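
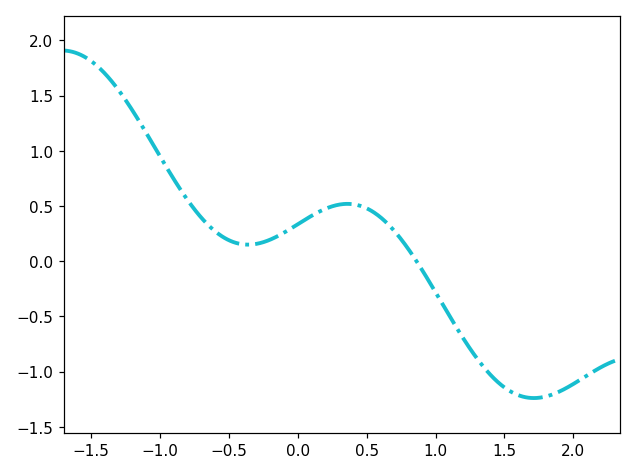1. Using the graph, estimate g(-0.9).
0.745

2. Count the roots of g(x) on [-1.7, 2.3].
1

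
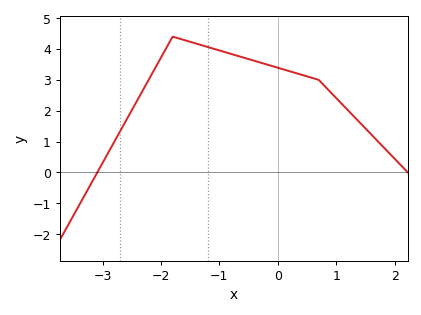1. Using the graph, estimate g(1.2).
2.02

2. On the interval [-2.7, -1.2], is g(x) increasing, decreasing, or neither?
neither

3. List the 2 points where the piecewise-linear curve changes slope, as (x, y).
(-1.8, 4.4); (0.7, 3)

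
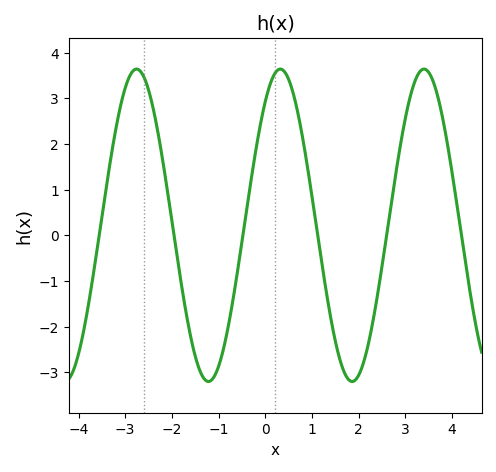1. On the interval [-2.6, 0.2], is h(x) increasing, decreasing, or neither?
neither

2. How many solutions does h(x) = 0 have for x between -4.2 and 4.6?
6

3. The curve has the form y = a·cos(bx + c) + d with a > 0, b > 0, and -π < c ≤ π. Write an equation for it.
y = 3.42cos(2.04x - 0.66) + 0.22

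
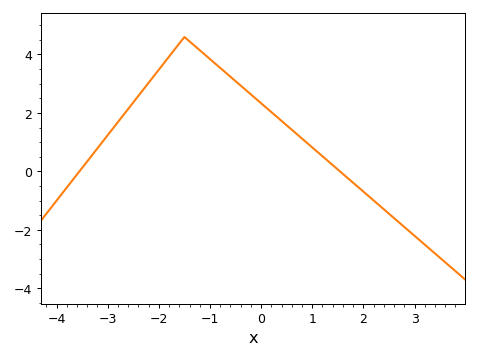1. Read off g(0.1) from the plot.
2.2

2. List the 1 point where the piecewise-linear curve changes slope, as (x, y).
(-1.5, 4.6)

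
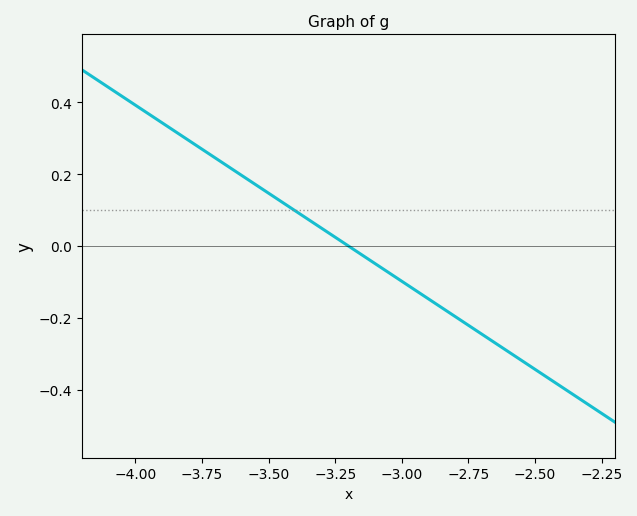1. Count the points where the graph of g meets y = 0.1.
1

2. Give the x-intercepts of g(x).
-3.2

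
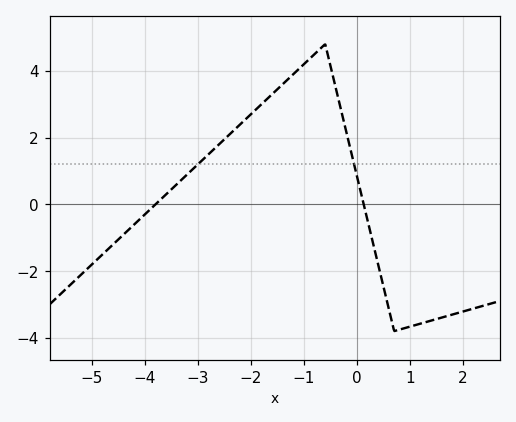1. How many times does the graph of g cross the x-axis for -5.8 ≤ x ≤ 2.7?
2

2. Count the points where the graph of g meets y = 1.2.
2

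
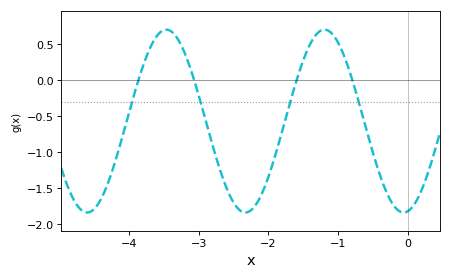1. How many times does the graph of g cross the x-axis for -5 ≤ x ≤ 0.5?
4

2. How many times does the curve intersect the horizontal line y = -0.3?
4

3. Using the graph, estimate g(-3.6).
0.61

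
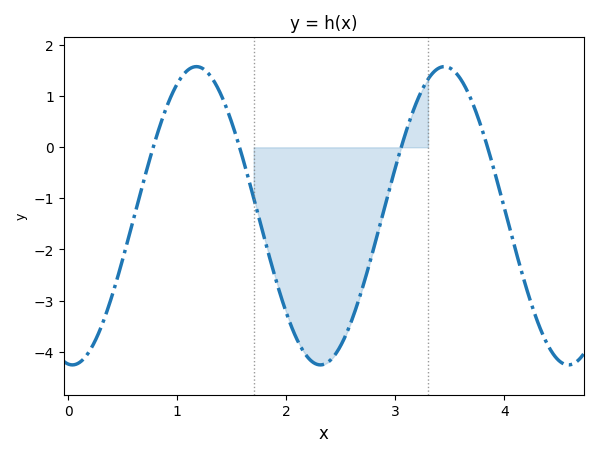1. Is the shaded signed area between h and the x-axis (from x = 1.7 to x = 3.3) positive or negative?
negative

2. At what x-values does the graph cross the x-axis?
0.778, 1.57, 3.05, 3.85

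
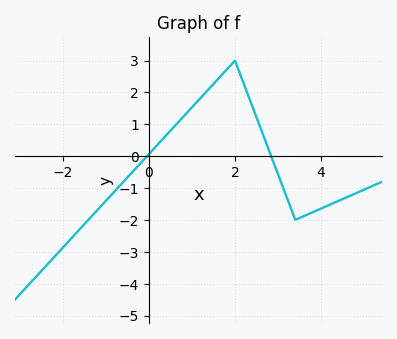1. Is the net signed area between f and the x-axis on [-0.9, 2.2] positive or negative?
positive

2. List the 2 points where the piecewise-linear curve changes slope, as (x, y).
(2, 3); (3.4, -2)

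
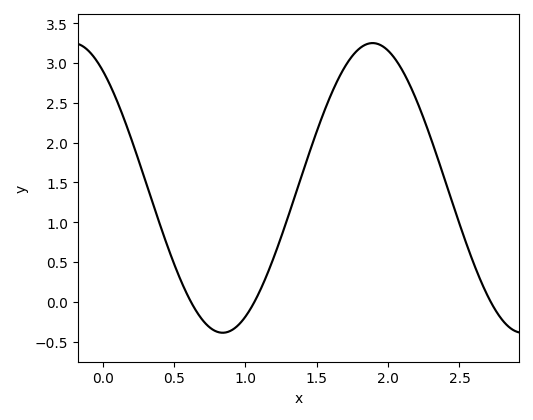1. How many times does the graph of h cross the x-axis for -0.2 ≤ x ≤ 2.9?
3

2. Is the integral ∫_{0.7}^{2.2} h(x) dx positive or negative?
positive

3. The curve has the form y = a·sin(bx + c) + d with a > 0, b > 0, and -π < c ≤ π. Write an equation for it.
y = 1.82sin(3x + 2.2) + 1.43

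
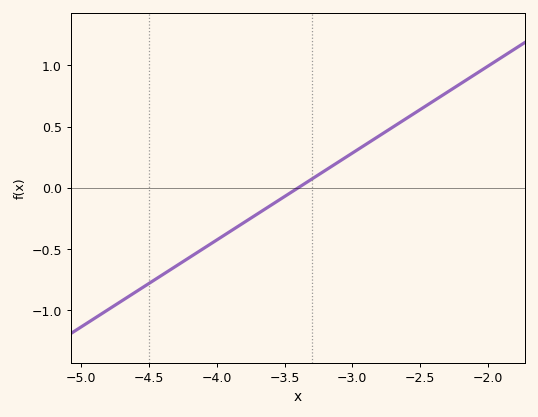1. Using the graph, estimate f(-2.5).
0.639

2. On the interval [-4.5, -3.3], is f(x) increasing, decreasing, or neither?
increasing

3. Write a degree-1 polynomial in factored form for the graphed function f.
y = 0.71(x + 3.4)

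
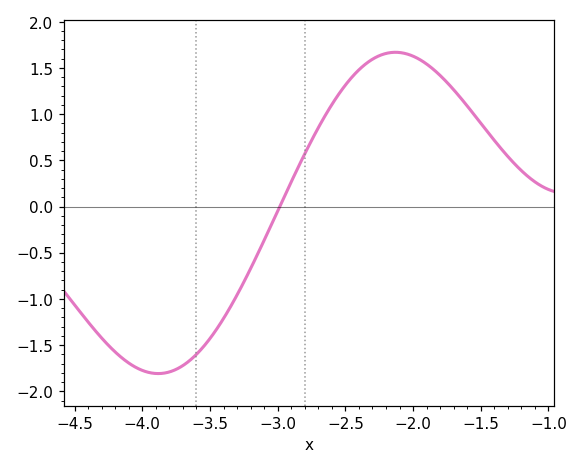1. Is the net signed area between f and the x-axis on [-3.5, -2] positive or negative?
positive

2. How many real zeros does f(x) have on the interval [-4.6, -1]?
1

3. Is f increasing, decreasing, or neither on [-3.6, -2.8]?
increasing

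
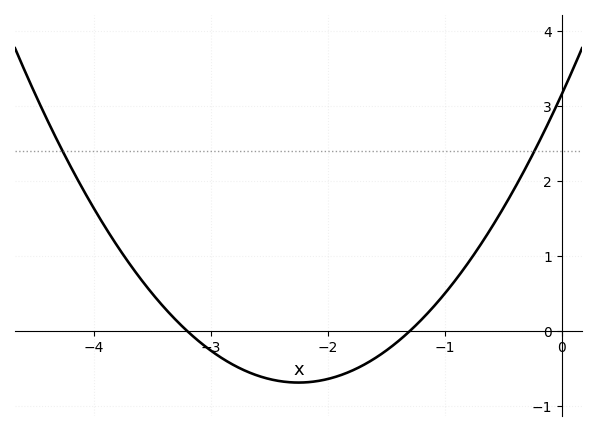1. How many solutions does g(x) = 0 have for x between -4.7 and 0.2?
2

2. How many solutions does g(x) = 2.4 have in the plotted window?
2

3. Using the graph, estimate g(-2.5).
-0.638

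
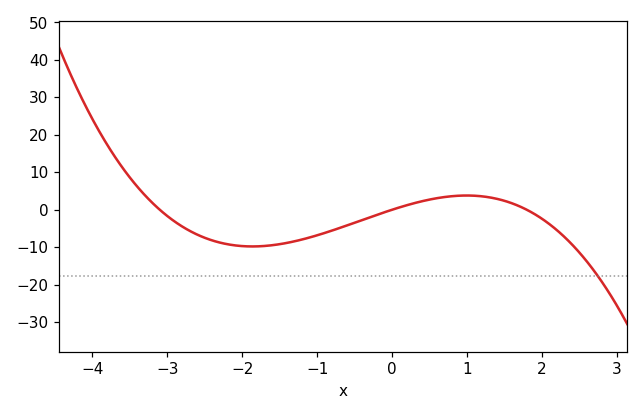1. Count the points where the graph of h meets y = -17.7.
1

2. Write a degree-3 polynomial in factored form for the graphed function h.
y = -1.16(x + 3.1)(x - 0)(x - 1.8)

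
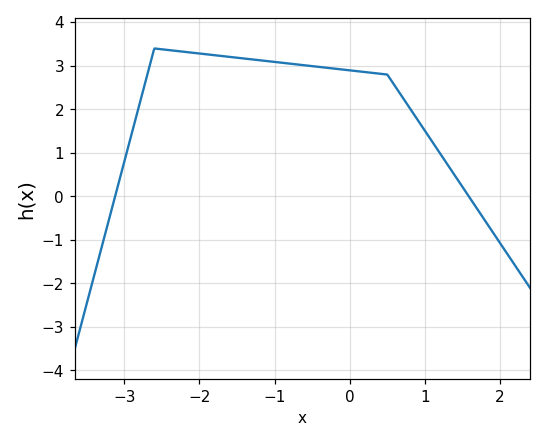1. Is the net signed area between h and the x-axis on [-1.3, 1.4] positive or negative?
positive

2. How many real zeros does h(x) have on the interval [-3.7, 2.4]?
2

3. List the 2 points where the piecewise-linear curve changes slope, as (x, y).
(-2.6, 3.4); (0.5, 2.8)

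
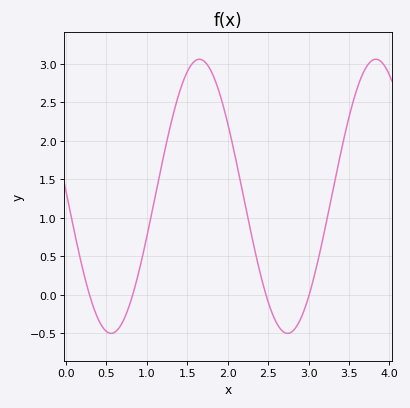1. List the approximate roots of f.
0.293, 0.826, 2.47, 3.01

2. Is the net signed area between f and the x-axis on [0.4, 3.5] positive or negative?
positive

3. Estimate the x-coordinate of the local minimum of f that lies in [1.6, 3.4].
2.74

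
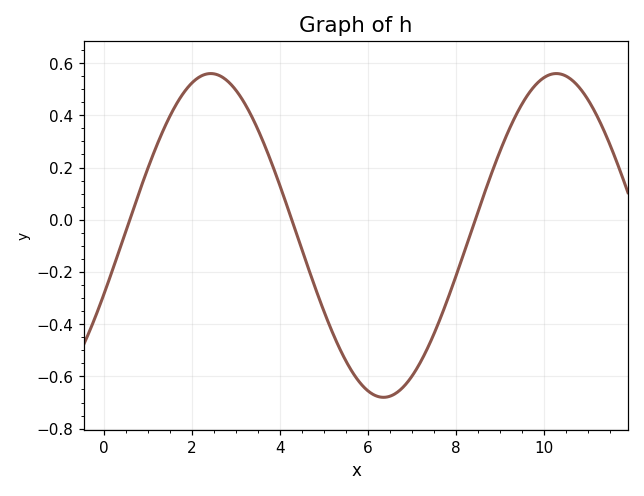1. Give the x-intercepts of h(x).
0.6, 4.2, 8.4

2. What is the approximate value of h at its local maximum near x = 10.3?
0.56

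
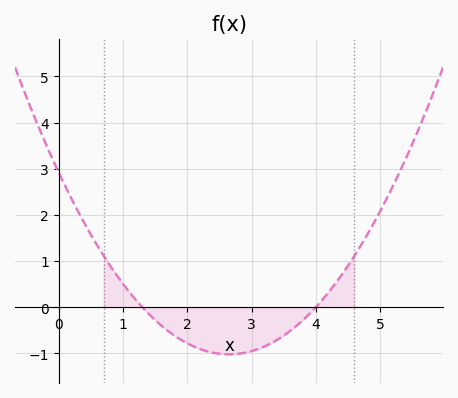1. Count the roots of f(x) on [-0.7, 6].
2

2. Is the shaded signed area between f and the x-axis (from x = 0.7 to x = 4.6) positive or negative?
negative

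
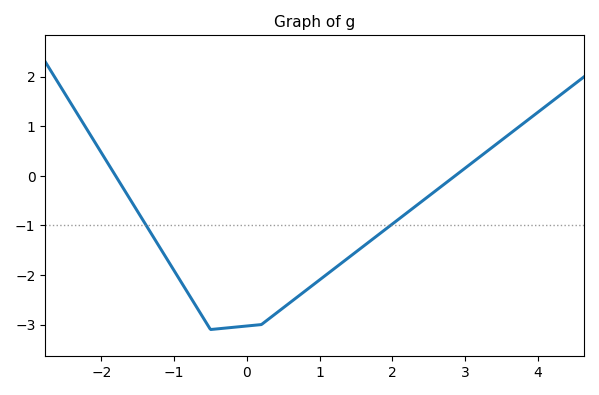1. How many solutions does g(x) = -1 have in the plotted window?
2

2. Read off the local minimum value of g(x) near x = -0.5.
-3.1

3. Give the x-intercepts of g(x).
-1.8, 2.86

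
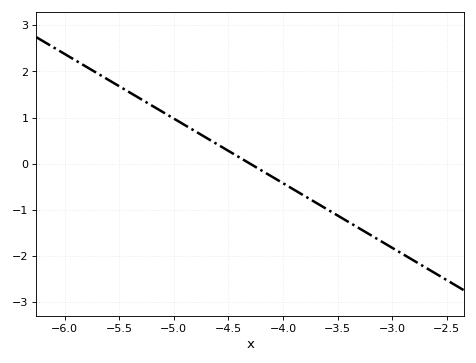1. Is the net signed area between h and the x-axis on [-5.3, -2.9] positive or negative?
negative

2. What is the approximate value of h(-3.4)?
-1.3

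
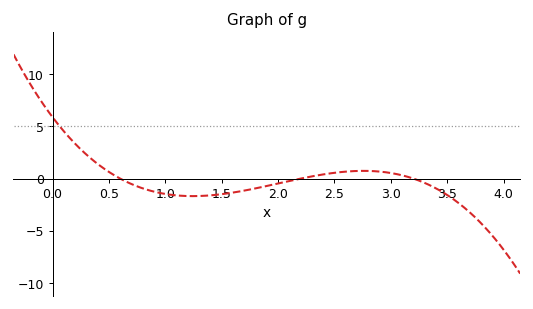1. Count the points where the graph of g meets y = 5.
1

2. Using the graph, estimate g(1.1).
-1.5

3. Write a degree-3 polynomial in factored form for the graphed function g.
y = -1.39(x - 0.6)(x - 2.2)(x - 3.2)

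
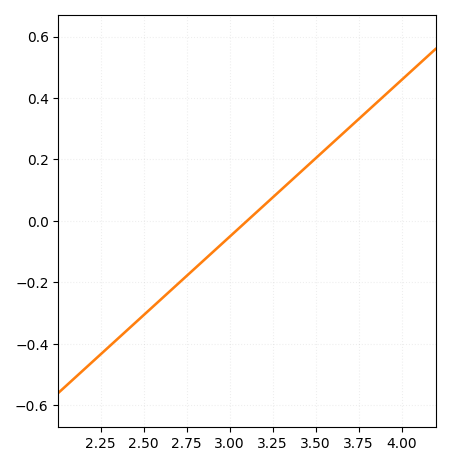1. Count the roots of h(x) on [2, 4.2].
1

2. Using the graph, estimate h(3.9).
0.4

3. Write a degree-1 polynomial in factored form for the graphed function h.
y = 0.51(x - 3.1)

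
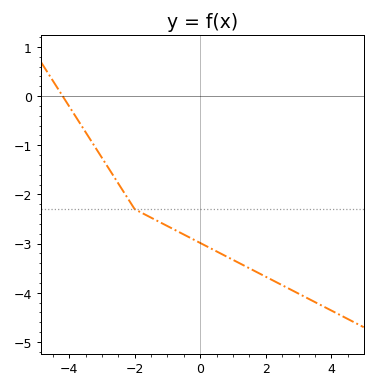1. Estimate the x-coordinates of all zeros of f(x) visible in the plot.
-4.2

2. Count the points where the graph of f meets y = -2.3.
1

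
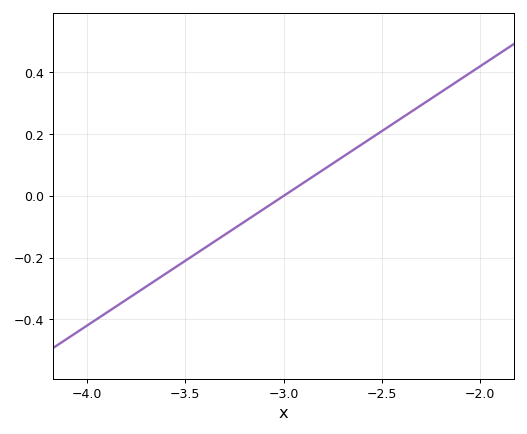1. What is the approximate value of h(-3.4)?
-0.168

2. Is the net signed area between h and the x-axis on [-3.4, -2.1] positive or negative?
positive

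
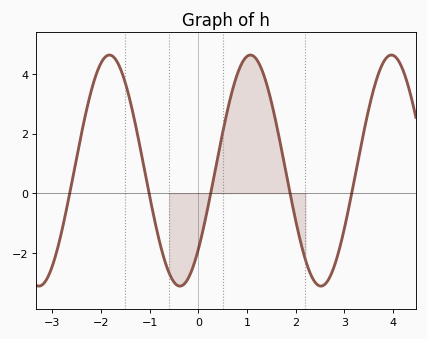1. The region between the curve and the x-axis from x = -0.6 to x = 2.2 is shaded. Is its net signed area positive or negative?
positive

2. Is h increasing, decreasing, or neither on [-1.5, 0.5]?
neither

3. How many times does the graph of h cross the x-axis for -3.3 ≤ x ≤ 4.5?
5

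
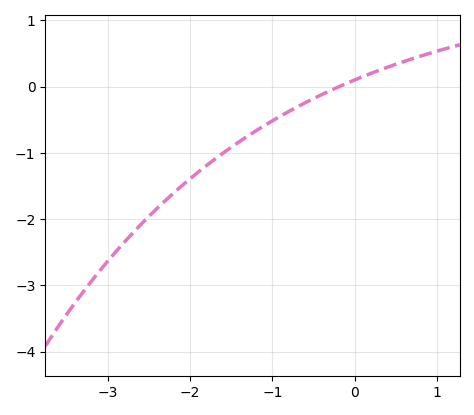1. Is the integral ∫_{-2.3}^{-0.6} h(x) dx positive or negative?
negative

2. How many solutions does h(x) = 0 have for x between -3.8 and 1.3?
1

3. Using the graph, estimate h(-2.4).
-1.84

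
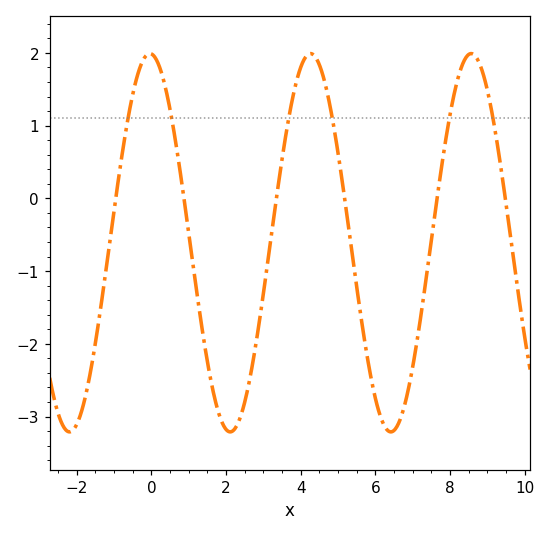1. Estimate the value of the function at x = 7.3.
-1.3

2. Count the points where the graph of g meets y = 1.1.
6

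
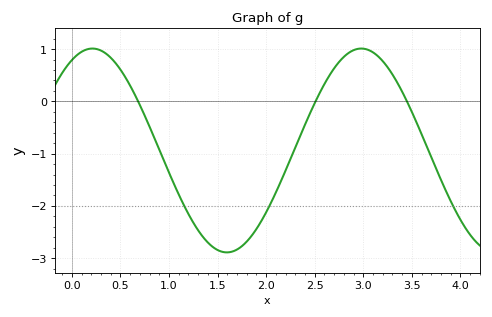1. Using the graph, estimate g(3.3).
0.515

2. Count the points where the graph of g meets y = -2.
3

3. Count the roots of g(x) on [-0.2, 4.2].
3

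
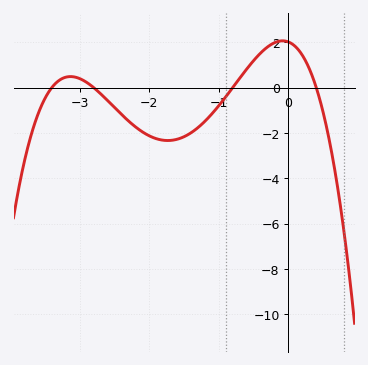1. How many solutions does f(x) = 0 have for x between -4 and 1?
4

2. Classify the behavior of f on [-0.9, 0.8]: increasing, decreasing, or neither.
neither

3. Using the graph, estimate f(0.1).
1.8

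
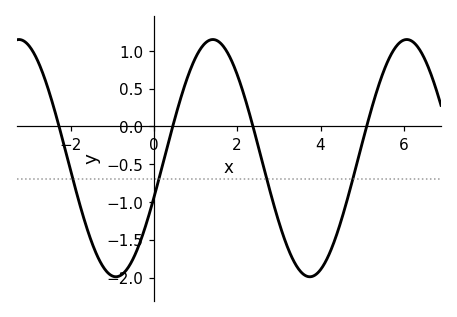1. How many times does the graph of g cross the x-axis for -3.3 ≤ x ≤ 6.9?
4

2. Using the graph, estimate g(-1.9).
-0.787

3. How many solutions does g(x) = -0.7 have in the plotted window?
4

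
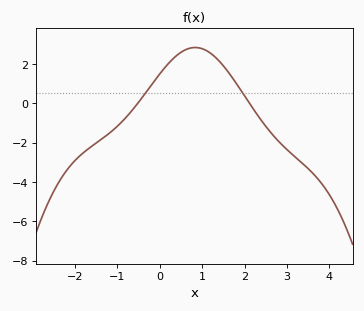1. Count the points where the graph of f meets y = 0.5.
2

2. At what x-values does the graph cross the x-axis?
-0.5, 2.1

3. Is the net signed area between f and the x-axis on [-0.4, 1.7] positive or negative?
positive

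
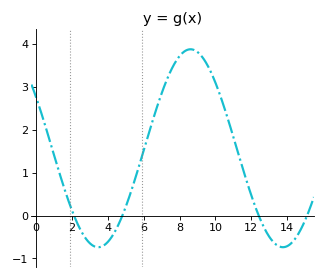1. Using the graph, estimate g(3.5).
-0.7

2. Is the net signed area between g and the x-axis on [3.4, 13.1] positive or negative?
positive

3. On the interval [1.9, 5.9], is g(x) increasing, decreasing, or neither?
neither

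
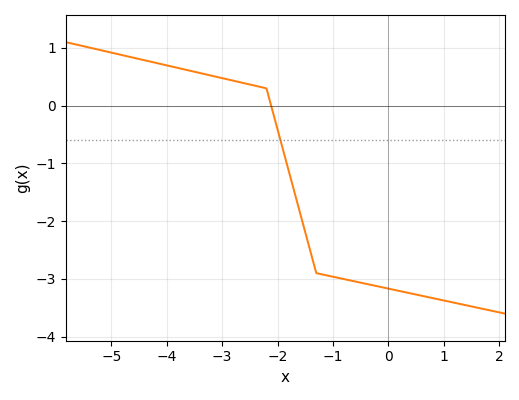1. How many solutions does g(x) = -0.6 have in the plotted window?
1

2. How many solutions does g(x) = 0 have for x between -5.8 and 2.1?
1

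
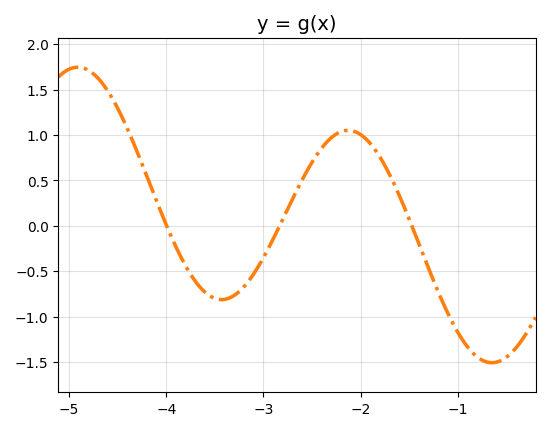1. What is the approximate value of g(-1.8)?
0.75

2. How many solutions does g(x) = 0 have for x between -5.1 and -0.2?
3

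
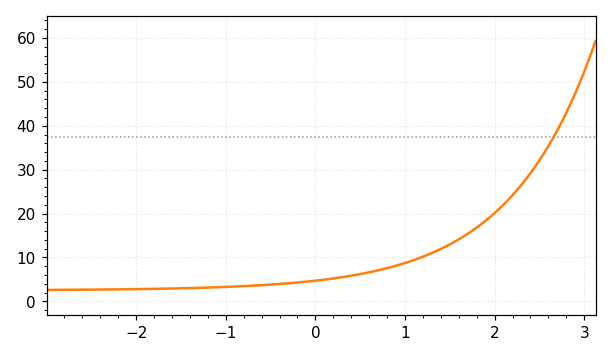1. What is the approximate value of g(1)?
8.73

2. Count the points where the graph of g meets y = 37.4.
1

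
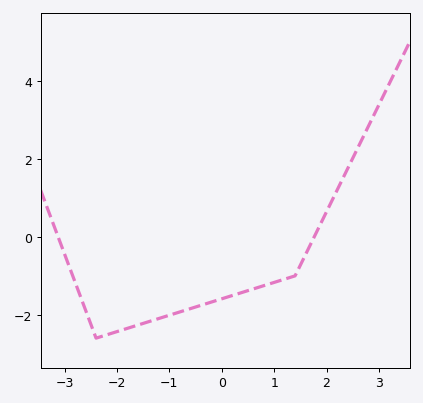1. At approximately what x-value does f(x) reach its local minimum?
-2.4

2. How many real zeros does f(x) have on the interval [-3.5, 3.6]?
2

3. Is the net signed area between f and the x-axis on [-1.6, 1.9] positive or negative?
negative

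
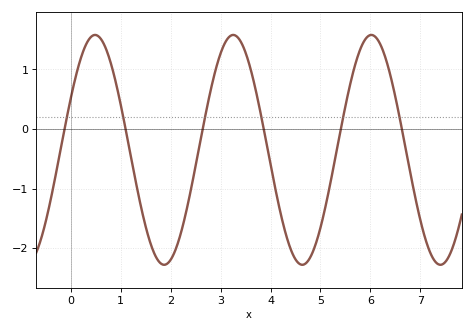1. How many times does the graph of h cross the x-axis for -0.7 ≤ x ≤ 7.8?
6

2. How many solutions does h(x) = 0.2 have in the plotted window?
6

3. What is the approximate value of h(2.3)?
-1.42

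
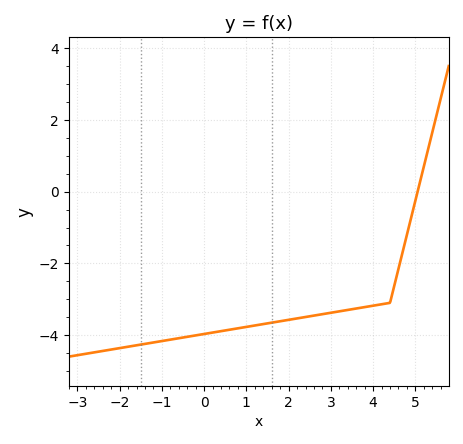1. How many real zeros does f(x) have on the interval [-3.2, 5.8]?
1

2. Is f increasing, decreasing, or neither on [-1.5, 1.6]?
increasing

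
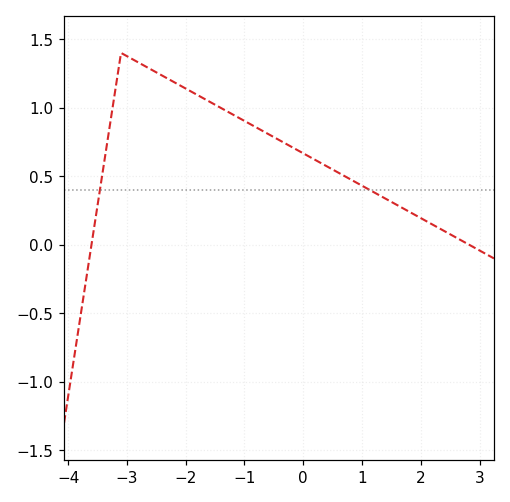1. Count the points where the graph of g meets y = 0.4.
2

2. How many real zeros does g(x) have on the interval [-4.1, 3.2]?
2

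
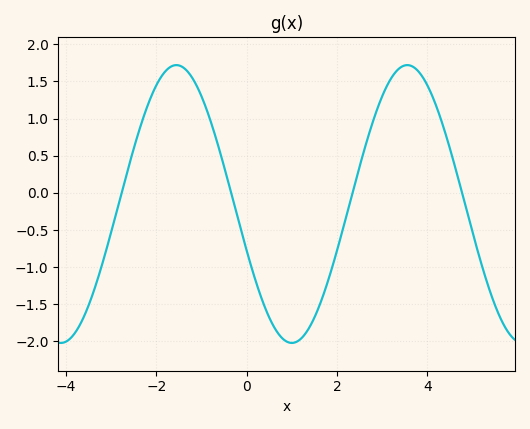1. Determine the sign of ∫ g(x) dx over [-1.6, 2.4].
negative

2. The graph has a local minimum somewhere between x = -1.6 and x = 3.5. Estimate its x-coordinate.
1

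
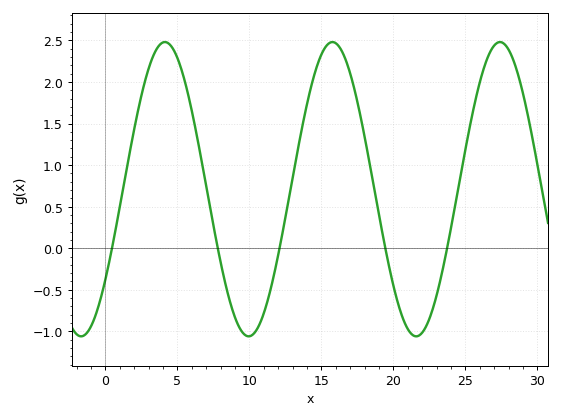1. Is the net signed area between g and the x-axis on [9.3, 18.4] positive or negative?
positive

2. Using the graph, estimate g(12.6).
0.466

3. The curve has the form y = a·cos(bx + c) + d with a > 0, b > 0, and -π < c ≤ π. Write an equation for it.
y = 1.77cos(0.54x - 2.23) + 0.71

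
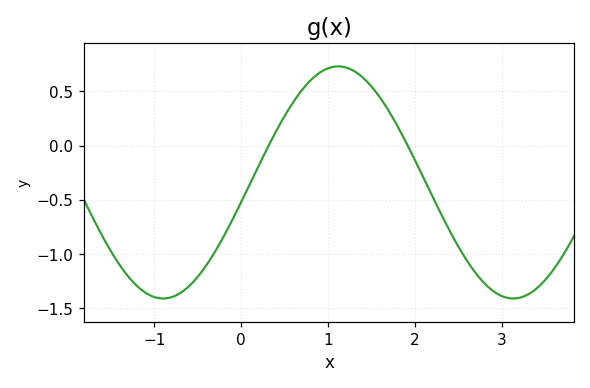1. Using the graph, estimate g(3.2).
-1.4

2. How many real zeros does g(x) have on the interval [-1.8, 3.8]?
2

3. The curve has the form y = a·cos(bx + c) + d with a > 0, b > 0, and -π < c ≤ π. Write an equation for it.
y = 1.07cos(1.56x - 1.74) - 0.34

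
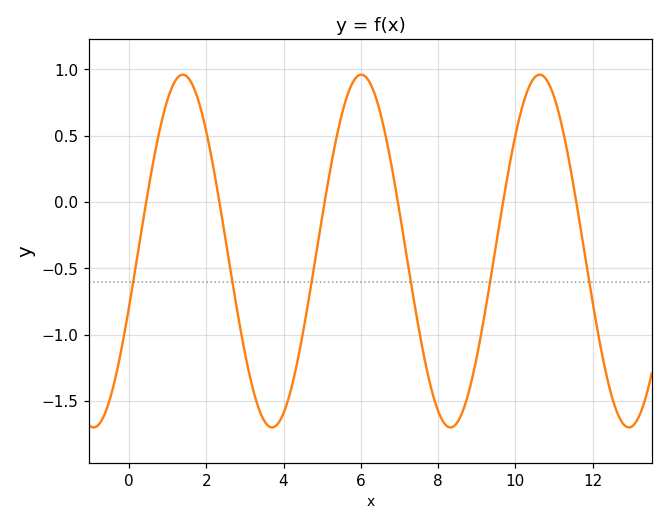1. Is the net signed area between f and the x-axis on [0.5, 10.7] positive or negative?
negative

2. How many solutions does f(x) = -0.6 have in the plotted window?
6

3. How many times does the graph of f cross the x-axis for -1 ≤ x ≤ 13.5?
6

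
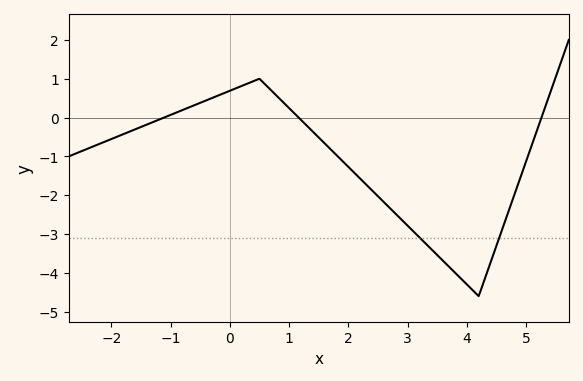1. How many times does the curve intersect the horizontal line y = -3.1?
2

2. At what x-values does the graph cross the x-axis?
-1.11, 1.16, 5.26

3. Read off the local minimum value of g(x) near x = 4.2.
-4.6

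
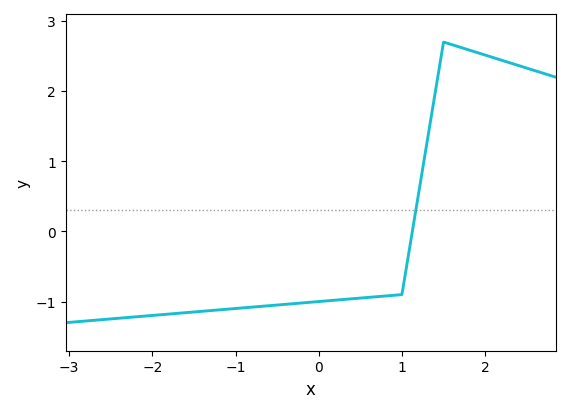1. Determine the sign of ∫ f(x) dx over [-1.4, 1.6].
negative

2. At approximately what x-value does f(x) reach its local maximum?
1.5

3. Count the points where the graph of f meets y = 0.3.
1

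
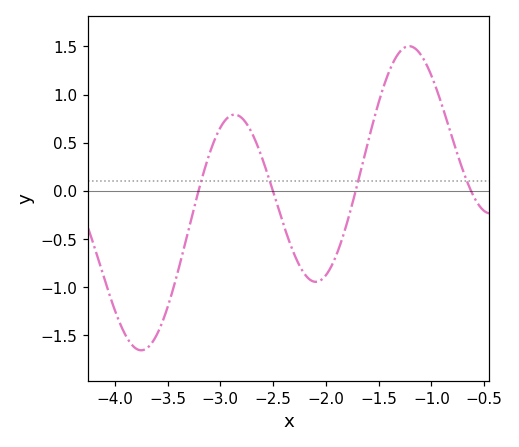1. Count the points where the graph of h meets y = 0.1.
4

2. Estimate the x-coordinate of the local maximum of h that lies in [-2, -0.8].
-1.2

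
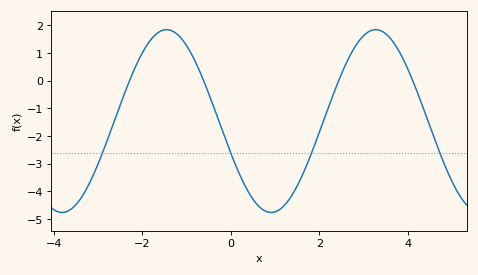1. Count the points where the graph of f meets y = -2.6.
4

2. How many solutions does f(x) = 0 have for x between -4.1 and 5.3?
4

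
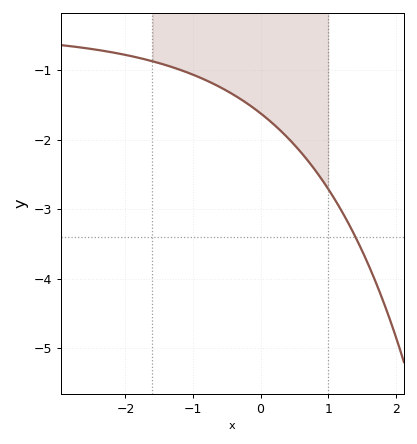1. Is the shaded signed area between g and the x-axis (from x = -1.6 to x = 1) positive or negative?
negative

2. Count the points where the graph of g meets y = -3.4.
1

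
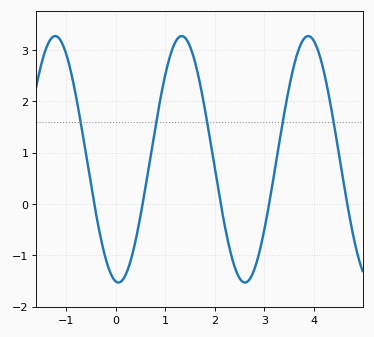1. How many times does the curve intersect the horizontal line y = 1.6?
5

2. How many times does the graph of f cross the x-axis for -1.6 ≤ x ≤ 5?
5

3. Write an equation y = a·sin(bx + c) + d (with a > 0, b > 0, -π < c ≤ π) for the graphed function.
y = 2.4sin(2.5x - 1.7) + 0.87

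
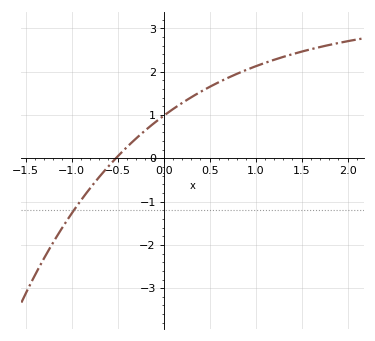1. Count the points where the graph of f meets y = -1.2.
1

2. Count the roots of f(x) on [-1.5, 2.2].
1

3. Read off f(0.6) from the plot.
1.76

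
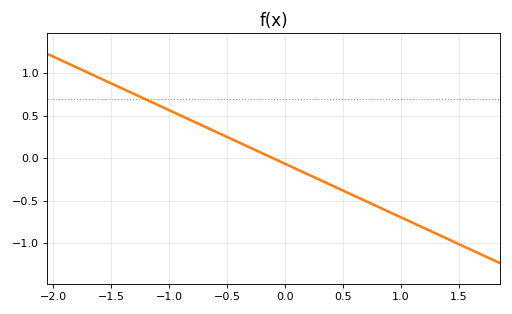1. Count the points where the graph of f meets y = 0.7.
1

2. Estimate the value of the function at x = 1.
-0.693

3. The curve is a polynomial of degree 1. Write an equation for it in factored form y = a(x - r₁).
y = -0.63(x + 0.1)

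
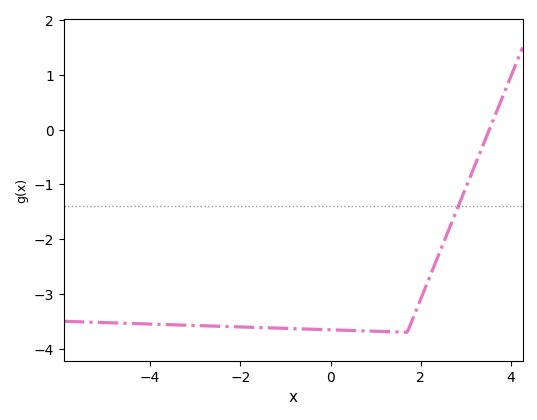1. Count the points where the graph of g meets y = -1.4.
1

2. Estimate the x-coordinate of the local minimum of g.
1.6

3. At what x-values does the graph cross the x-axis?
3.6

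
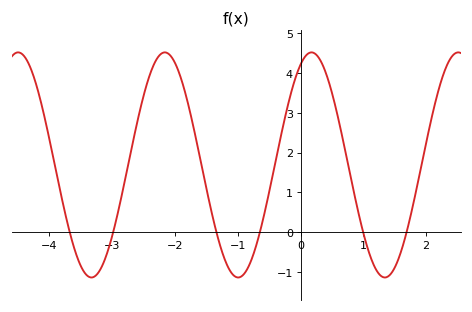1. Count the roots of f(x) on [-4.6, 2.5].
6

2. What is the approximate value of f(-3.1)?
-0.6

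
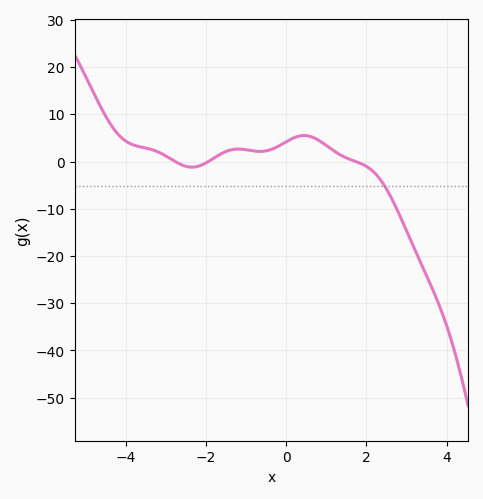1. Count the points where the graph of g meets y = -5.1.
1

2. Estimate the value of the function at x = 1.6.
0.434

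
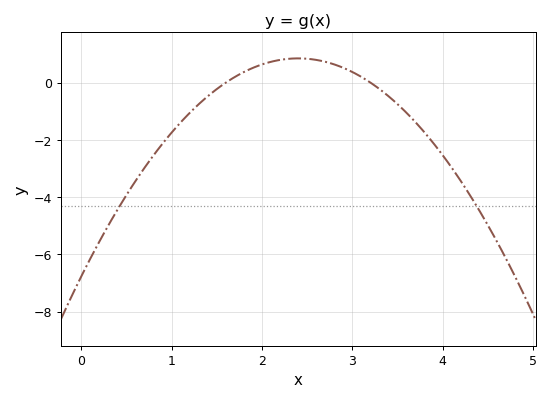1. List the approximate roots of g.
1.6, 3.2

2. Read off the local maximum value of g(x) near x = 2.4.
0.8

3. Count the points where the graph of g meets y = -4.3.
2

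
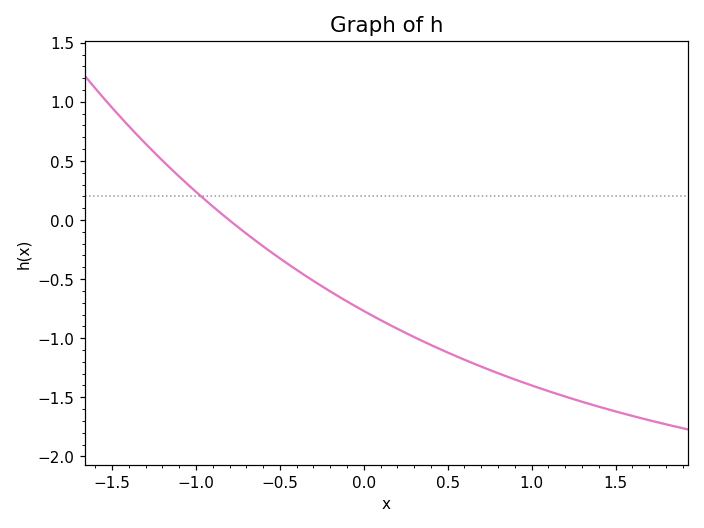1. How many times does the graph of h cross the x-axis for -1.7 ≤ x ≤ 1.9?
1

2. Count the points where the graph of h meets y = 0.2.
1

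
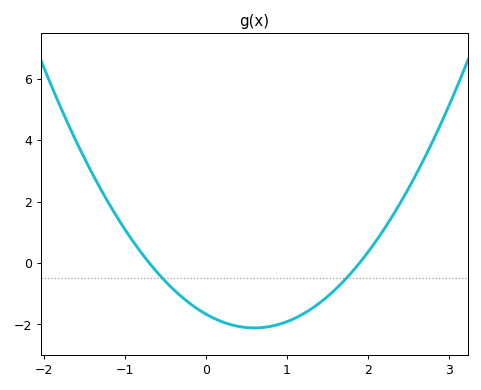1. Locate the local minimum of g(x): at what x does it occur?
0.6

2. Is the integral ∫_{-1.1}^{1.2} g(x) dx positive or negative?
negative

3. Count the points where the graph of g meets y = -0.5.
2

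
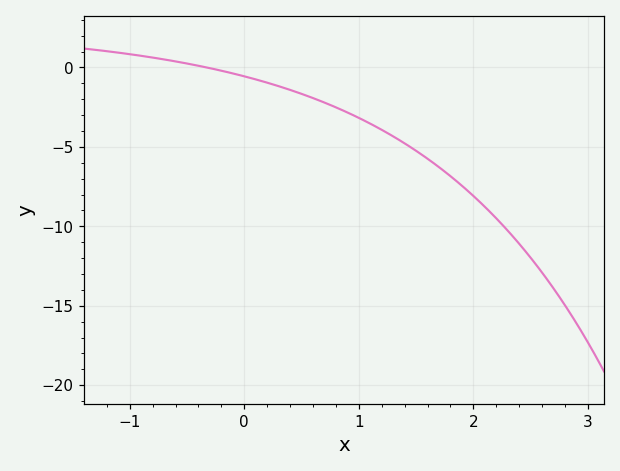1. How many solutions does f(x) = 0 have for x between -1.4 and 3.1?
1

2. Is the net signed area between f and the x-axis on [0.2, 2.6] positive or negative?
negative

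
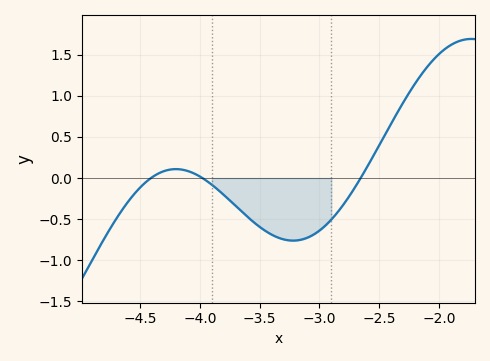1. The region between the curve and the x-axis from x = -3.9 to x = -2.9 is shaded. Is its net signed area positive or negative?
negative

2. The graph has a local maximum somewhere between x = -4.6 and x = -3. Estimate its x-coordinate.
-4.2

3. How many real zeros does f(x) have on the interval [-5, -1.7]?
3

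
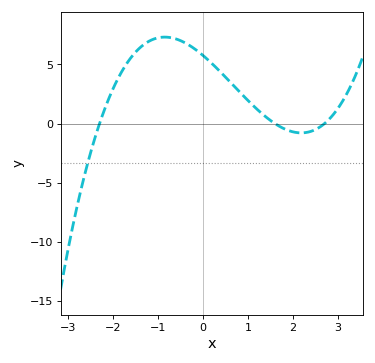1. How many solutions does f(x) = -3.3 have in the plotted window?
1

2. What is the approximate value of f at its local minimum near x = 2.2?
-0.784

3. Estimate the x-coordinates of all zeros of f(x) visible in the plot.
-2.3, 1.6, 2.7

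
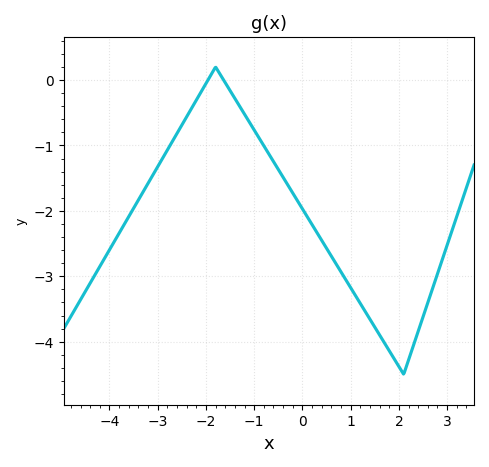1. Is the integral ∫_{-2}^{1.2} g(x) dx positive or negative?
negative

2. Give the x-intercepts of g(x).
-1.96, -1.63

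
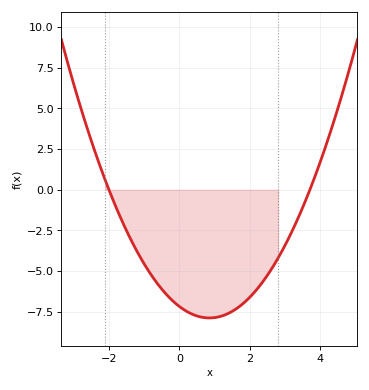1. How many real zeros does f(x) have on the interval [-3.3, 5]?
2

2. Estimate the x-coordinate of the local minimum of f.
0.8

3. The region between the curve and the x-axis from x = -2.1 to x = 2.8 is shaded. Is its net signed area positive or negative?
negative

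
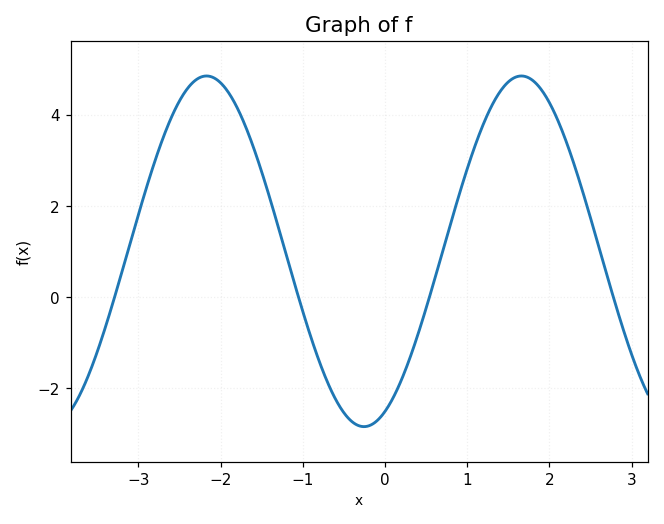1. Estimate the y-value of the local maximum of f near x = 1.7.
4.85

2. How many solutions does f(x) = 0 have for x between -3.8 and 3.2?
4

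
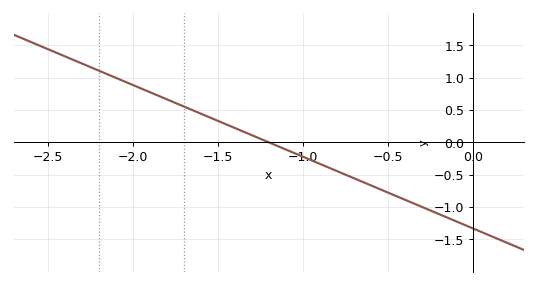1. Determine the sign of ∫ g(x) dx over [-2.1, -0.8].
positive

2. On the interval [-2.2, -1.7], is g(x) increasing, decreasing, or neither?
decreasing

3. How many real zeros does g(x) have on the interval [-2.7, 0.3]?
1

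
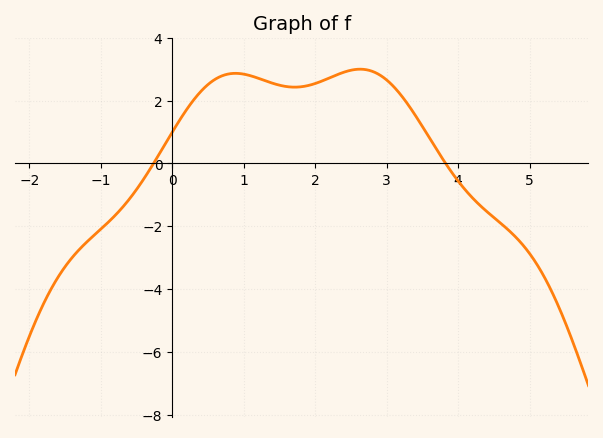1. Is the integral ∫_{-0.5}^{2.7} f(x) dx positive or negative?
positive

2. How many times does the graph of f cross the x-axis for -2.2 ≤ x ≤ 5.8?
2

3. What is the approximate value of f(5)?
-2.8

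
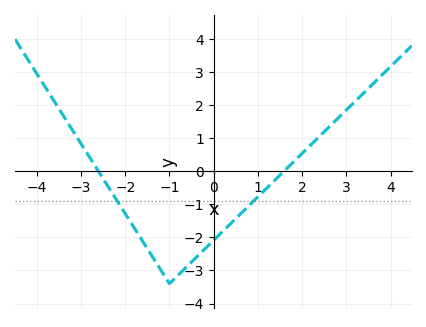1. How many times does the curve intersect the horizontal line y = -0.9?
2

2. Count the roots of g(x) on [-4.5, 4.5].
2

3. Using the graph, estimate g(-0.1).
-2.22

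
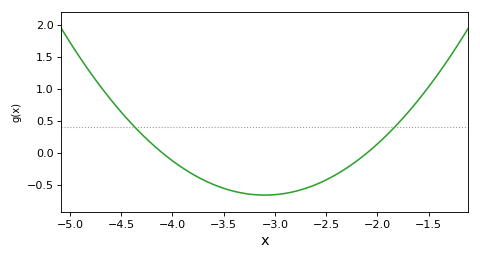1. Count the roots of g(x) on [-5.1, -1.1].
2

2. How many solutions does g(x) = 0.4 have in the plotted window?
2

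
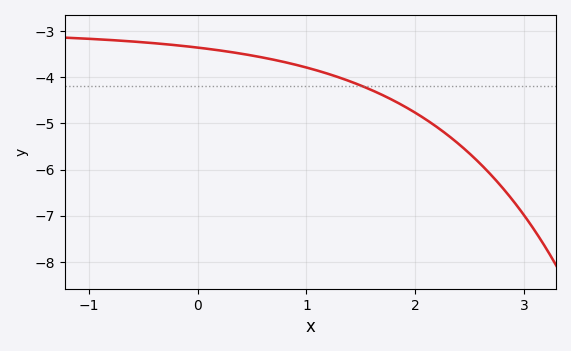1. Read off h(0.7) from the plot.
-3.6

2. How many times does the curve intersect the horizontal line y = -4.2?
1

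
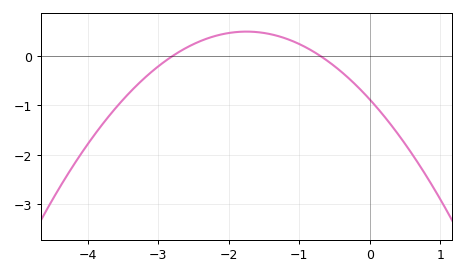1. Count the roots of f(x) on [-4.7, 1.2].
2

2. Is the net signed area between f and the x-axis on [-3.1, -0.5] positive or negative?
positive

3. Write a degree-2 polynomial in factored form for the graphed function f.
y = -0.45(x + 2.8)(x + 0.7)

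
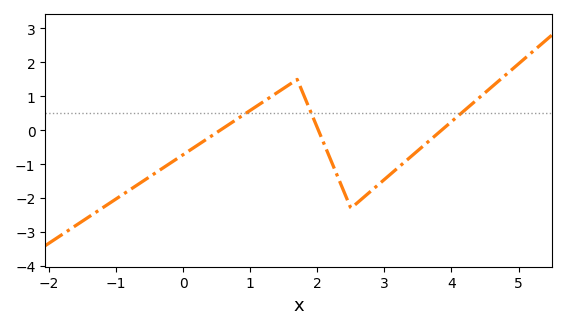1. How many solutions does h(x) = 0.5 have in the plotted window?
3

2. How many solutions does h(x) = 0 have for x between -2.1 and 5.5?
3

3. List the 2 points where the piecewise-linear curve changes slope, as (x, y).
(1.7, 1.5); (2.5, -2.3)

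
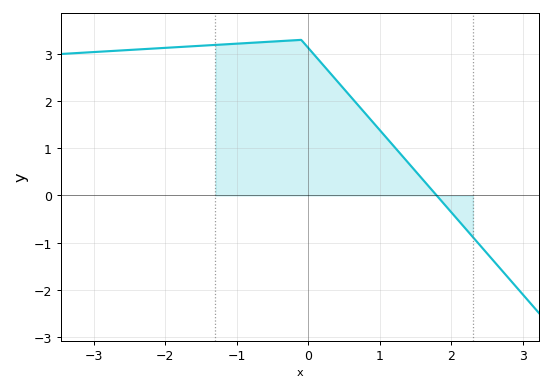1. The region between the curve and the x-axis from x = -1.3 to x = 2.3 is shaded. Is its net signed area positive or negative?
positive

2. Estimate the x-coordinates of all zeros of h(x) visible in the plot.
1.8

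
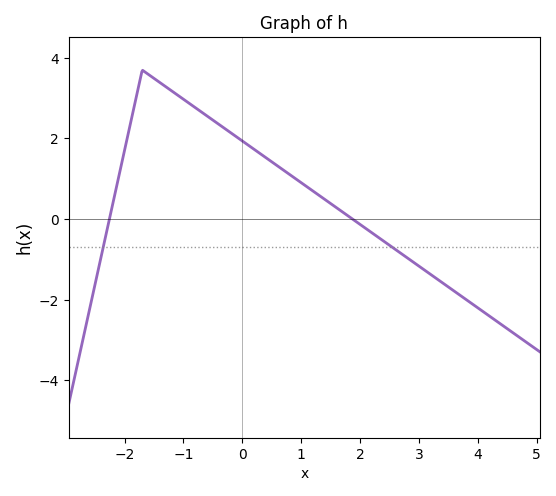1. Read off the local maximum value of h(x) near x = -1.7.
3.6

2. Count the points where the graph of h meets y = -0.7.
2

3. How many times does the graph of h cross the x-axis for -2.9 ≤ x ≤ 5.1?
2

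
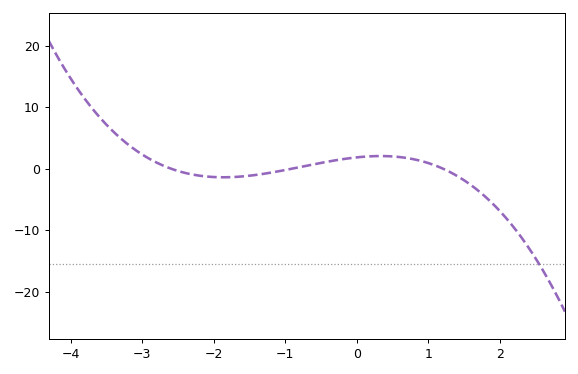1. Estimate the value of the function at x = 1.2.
0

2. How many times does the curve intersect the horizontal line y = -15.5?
1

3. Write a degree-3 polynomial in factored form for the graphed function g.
y = -0.65(x + 2.6)(x + 0.9)(x - 1.2)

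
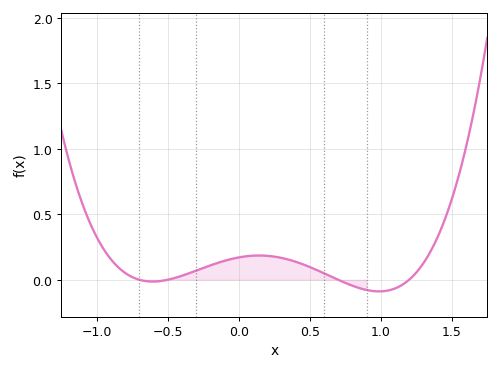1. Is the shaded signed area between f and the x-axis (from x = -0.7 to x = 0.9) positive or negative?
positive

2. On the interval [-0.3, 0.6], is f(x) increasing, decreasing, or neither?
neither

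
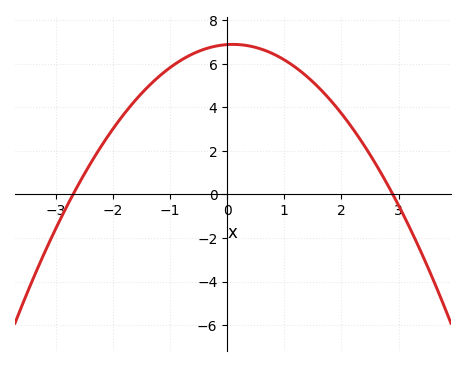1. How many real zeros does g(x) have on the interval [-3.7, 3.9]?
2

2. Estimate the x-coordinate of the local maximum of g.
0.1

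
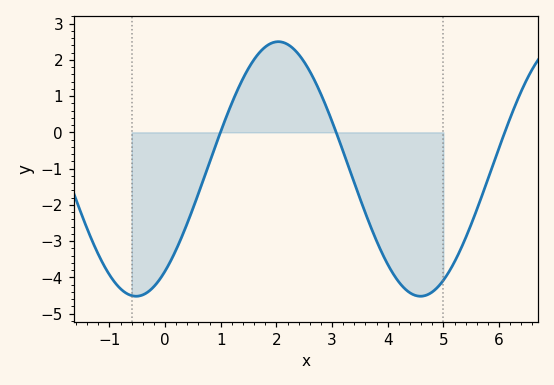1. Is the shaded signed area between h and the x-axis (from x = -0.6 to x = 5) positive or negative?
negative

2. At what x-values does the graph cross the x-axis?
0.994, 3.07, 6.1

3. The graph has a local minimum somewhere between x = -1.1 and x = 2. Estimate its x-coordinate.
-0.522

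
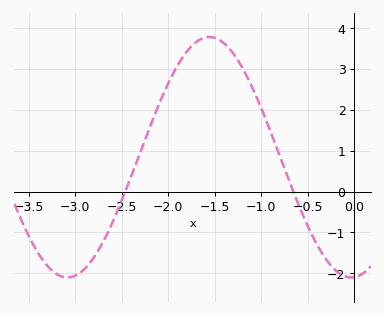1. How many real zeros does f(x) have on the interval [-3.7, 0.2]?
2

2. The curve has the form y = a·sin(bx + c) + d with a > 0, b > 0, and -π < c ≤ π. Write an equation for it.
y = 2.94sin(2.06x - 1.5) + 0.84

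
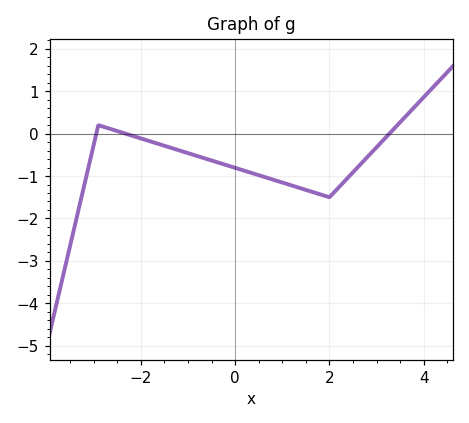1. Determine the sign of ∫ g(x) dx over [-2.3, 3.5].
negative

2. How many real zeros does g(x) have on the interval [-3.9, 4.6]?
3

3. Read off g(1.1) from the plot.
-1.19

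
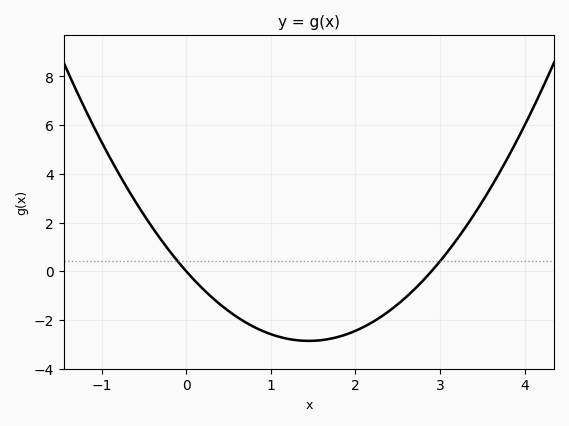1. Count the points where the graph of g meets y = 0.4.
2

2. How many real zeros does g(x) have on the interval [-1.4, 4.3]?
2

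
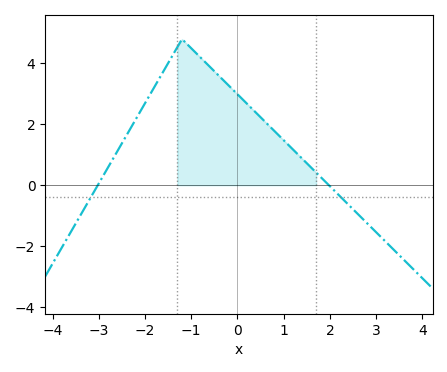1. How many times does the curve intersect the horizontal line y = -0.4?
2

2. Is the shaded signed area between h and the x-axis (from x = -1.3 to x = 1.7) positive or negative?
positive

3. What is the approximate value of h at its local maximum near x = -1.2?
4.8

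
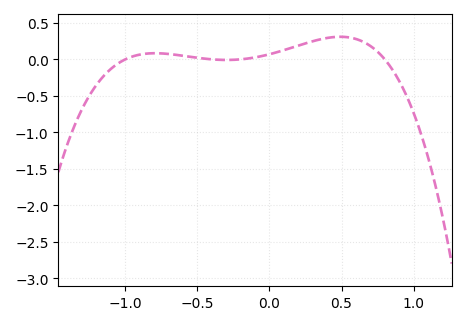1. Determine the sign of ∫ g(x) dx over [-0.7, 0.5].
positive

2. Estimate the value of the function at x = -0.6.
0.049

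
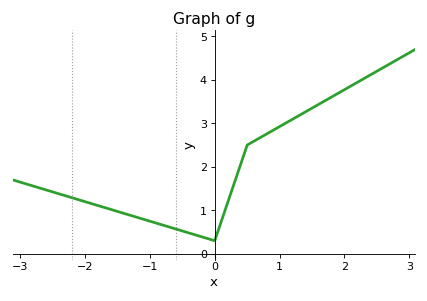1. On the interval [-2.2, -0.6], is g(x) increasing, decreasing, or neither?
decreasing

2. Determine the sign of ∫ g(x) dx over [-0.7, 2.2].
positive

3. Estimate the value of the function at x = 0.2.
1.18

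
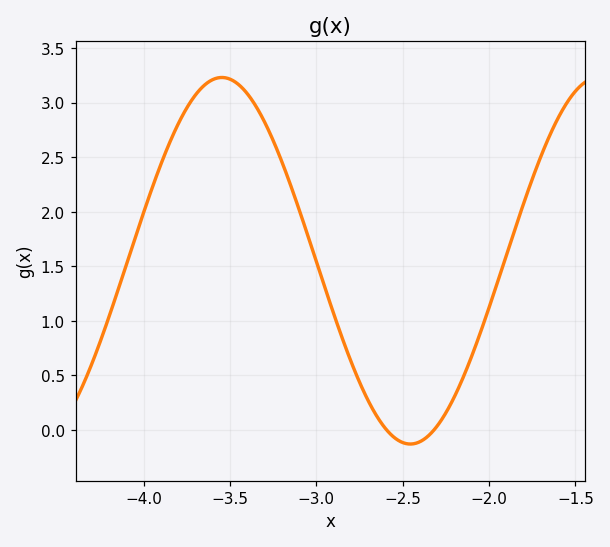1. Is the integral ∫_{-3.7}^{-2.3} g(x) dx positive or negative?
positive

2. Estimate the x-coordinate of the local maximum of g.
-3.55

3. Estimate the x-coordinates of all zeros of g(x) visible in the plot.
-2.6, -2.3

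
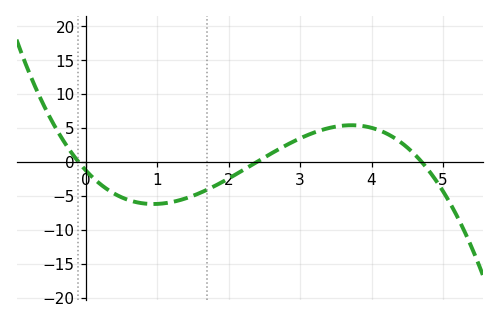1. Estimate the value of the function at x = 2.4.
0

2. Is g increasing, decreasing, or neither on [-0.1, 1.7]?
neither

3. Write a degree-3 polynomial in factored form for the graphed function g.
y = -1.09(x + 0.1)(x - 2.4)(x - 4.7)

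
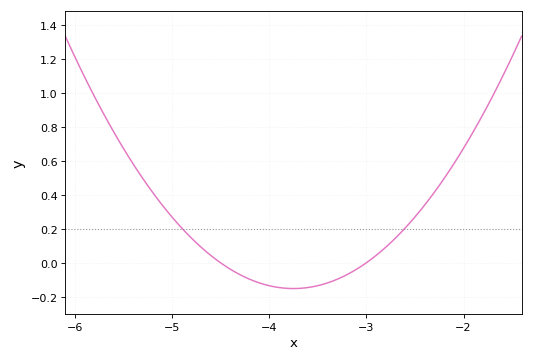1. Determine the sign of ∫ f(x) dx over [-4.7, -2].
positive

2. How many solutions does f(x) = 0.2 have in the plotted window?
2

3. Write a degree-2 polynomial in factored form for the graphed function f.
y = 0.27(x + 4.5)(x + 3)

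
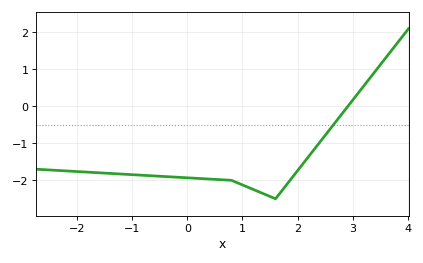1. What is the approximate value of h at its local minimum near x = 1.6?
-2.5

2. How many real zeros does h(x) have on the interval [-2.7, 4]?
1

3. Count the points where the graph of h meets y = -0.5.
1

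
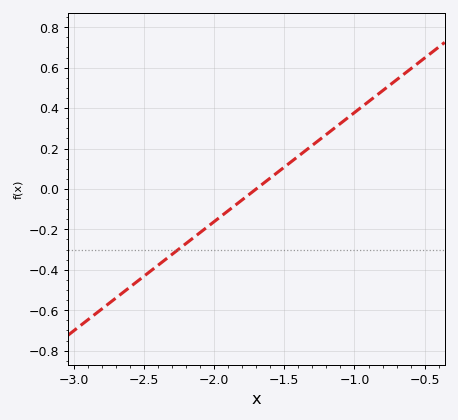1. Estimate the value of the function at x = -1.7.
0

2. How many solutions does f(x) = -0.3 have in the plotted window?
1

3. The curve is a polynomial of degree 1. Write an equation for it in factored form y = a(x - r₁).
y = 0.54(x + 1.7)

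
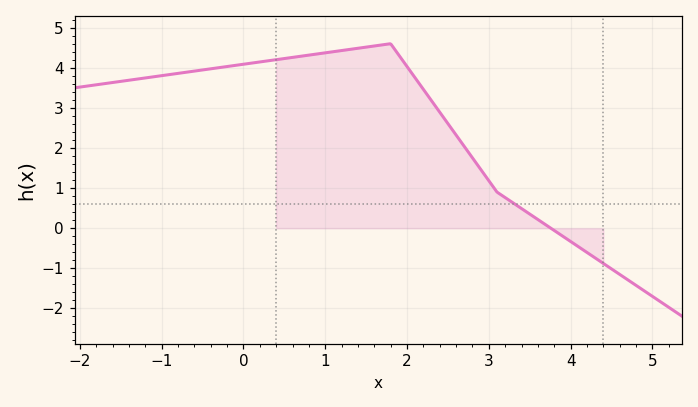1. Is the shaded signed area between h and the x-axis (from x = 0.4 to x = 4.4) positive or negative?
positive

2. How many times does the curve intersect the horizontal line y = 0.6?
1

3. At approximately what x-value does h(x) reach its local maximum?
1.8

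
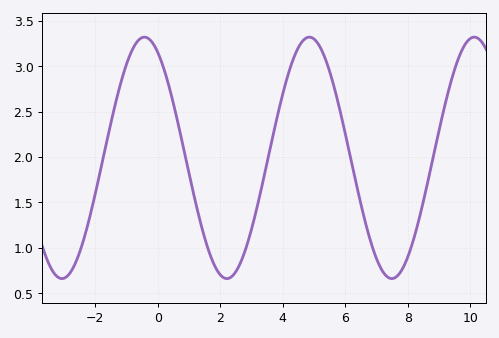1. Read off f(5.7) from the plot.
2.7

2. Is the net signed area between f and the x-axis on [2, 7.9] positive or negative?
positive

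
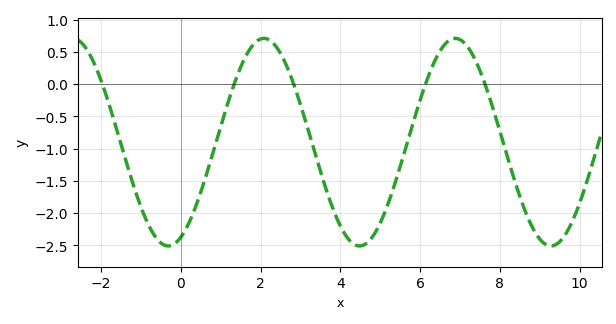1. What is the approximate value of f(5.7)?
-0.863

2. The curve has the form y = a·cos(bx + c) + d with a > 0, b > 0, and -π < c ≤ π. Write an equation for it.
y = 1.61cos(1.31x - 2.73) - 0.9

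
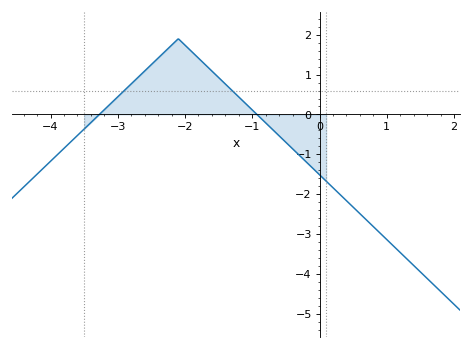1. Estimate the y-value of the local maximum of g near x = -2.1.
1.9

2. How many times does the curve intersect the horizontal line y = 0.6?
2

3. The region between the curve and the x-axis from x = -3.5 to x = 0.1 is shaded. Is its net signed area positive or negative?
positive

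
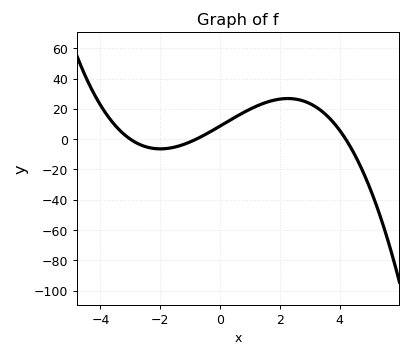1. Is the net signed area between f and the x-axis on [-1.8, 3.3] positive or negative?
positive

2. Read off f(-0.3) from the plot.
6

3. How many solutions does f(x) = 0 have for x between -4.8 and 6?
3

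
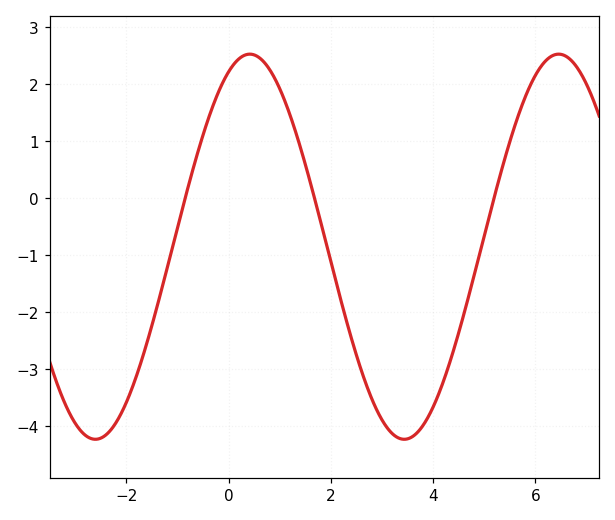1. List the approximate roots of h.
-0.8, 1.6, 5.2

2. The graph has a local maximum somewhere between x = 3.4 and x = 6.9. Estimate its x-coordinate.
6.4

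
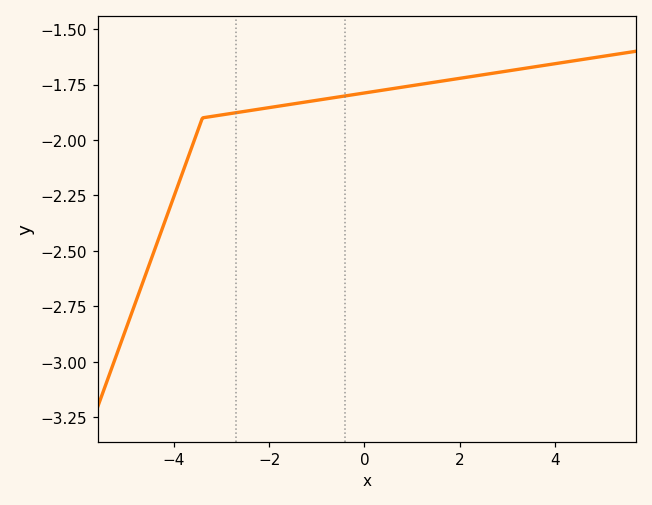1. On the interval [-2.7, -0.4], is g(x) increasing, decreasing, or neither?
increasing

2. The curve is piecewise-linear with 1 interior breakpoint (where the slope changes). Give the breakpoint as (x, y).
(-3.4, -1.9)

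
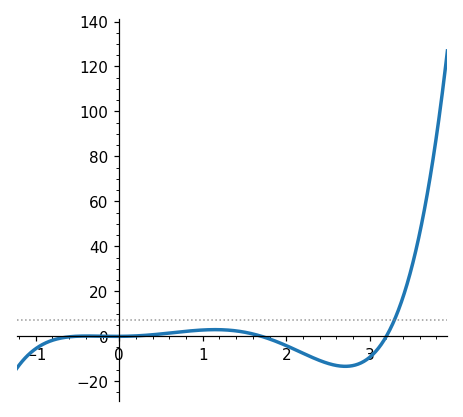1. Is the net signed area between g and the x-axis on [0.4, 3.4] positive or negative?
negative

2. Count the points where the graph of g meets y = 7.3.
1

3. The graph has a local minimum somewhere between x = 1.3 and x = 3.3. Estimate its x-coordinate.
2.71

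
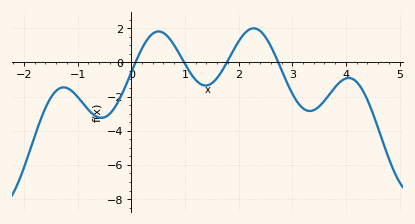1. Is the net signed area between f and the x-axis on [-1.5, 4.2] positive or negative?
negative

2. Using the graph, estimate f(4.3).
-1.57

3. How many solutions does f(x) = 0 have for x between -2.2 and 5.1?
4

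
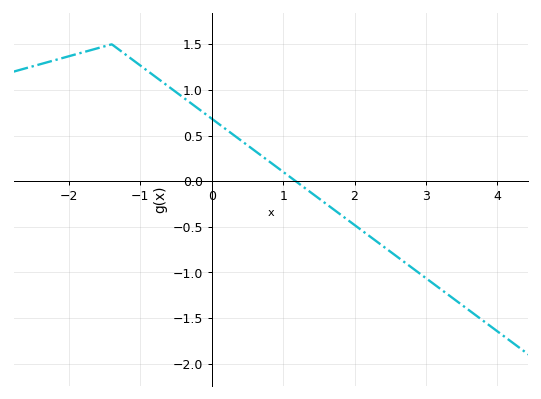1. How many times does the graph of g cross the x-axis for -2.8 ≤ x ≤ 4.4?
1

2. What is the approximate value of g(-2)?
1.37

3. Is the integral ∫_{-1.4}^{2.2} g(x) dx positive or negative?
positive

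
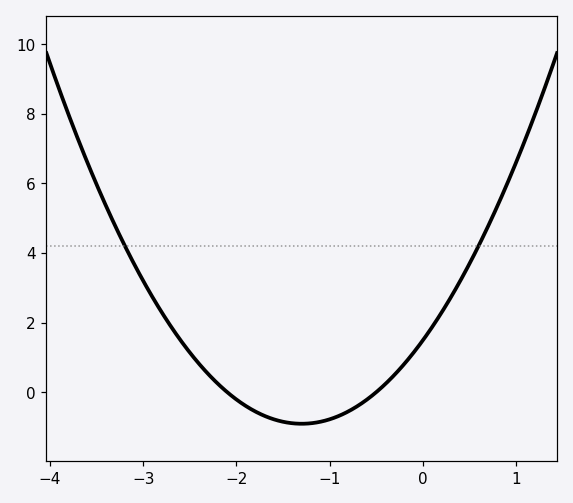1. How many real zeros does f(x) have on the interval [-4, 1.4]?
2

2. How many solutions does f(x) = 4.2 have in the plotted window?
2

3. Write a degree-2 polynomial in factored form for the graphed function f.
y = 1.42(x + 2.1)(x + 0.5)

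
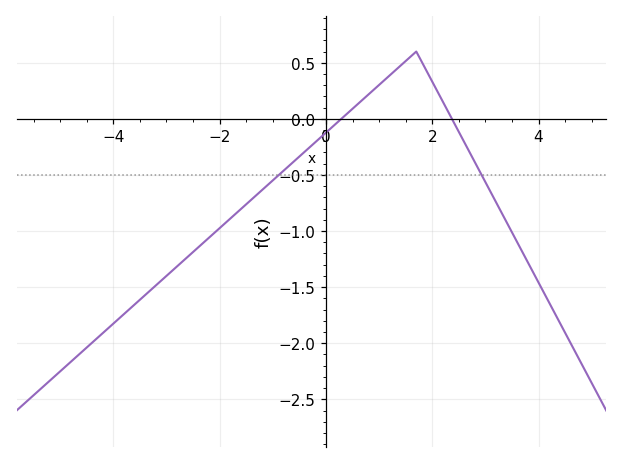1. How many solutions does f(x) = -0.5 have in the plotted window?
2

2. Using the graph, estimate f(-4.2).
-1.91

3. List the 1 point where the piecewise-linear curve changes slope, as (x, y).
(1.7, 0.6)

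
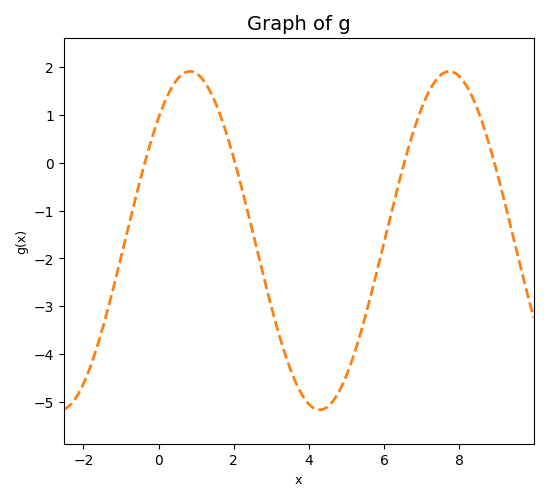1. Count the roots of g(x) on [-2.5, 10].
4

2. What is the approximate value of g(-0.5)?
-0.4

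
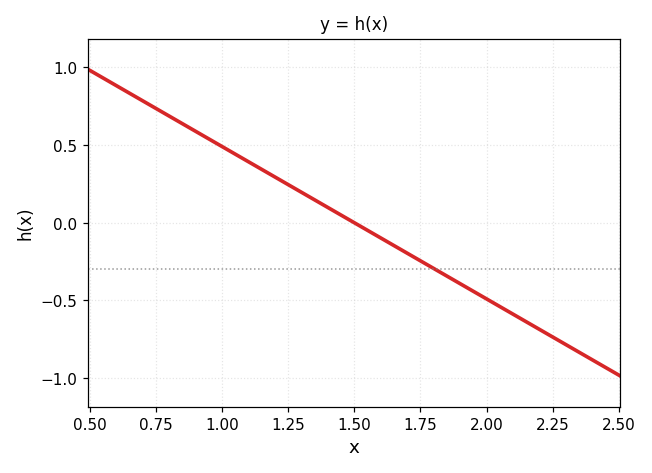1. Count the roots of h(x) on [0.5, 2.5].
1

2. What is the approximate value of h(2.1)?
-0.588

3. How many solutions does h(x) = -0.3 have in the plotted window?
1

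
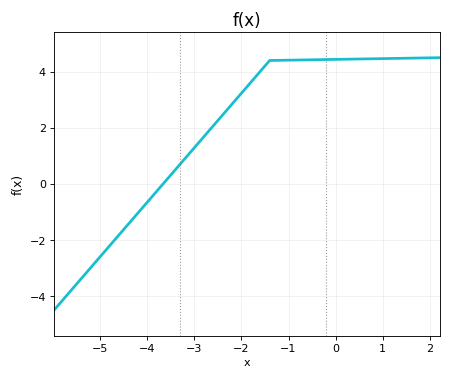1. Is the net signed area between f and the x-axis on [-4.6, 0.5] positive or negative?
positive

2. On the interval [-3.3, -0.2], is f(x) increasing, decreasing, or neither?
increasing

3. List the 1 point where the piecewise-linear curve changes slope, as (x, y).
(-1.4, 4.4)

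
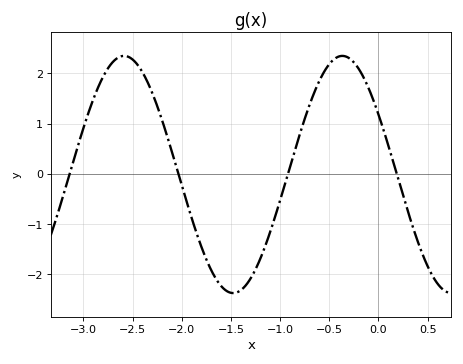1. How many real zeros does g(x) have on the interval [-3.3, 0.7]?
4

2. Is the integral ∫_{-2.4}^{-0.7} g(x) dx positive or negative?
negative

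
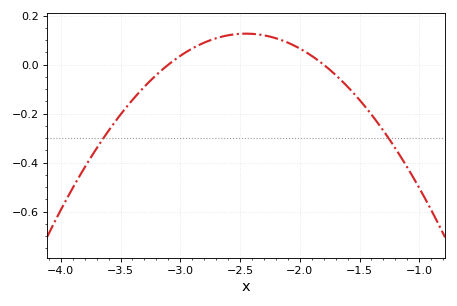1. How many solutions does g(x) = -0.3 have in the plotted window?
2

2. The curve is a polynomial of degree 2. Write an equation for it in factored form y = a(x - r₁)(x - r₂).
y = -0.3(x + 3.1)(x + 1.8)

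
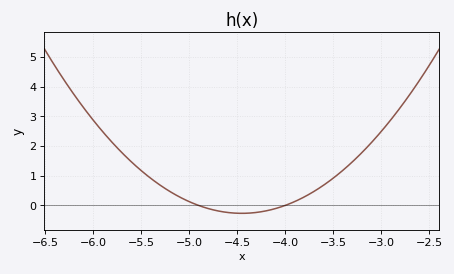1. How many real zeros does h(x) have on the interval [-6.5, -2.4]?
2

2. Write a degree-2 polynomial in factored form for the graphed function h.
y = 1.31(x + 4.9)(x + 4)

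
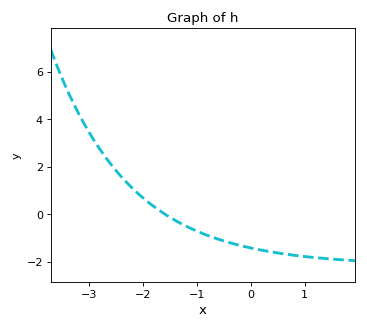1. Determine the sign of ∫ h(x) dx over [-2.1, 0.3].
negative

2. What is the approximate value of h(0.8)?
-1.8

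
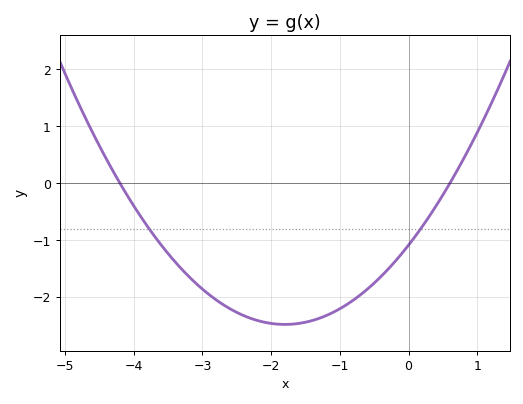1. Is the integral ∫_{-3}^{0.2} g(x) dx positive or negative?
negative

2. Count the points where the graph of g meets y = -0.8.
2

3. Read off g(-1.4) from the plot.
-2.4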